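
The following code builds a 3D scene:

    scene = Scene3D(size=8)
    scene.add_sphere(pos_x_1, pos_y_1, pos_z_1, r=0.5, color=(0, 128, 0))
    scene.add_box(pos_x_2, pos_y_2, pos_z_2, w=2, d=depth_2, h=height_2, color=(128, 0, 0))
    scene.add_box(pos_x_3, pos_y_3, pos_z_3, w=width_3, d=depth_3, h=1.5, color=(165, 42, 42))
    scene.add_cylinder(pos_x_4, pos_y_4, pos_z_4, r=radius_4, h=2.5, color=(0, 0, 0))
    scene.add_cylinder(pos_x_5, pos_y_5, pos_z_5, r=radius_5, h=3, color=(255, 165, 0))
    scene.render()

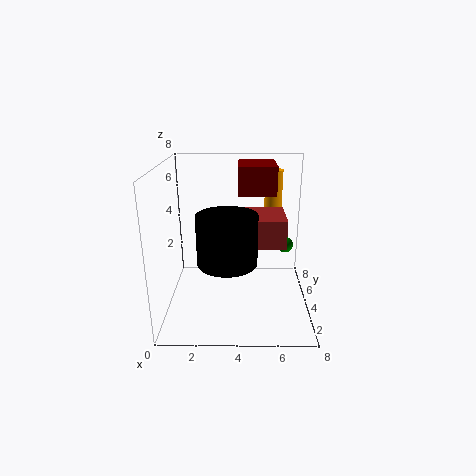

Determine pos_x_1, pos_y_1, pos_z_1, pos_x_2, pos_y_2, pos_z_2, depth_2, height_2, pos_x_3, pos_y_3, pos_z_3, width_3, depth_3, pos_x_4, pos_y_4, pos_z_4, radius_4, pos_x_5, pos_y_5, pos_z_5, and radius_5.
pos_x_1 = 7
pos_y_1 = 6.5
pos_z_1 = 2.5
pos_x_2 = 4
pos_y_2 = 3.5
pos_z_2 = 6.5
depth_2 = 2.5
height_2 = 1.5
pos_x_3 = 4
pos_y_3 = 2.5
pos_z_3 = 4
width_3 = 2.5
depth_3 = 2.5
pos_x_4 = 3.5
pos_y_4 = 2
pos_z_4 = 3.5
radius_4 = 1.5
pos_x_5 = 6
pos_y_5 = 5.5
pos_z_5 = 4.5
radius_5 = 0.5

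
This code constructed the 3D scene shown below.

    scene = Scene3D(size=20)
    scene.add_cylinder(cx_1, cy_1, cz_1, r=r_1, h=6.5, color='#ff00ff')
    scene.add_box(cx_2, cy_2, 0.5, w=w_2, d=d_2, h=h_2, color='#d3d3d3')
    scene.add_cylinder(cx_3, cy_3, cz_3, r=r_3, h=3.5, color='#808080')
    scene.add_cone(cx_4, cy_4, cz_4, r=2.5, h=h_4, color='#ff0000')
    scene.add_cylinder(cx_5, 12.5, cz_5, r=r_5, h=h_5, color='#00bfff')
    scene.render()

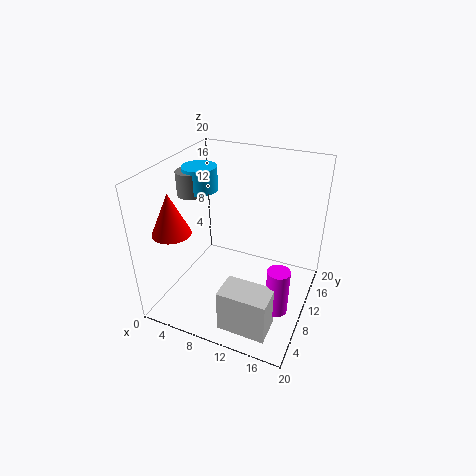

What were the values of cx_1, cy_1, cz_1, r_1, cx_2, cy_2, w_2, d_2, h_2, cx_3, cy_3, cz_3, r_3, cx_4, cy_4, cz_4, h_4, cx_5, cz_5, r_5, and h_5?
cx_1 = 17
cy_1 = 7
cz_1 = 2
r_1 = 1.5
cx_2 = 10.5
cy_2 = 2
w_2 = 6.5
d_2 = 4
h_2 = 6
cx_3 = 2
cy_3 = 11.5
cz_3 = 14.5
r_3 = 2
cx_4 = 3.5
cy_4 = 4
cz_4 = 12.5
h_4 = 5.5
cx_5 = 3
cz_5 = 15
r_5 = 2.5
h_5 = 3.5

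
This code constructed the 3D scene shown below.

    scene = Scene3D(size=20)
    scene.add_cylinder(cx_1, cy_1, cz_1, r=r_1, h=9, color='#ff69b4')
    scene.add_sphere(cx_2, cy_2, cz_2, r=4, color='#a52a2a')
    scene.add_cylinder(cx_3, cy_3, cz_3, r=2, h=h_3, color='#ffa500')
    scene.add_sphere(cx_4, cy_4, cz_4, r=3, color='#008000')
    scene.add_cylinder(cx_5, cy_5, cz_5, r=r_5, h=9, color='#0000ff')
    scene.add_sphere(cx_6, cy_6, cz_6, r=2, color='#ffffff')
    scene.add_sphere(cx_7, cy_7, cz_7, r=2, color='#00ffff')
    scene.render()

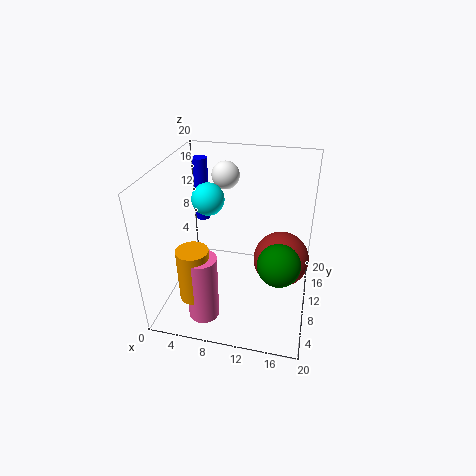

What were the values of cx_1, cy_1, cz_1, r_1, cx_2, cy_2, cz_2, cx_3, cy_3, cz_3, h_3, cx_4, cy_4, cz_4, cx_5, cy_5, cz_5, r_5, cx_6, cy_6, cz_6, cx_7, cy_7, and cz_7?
cx_1 = 7, cy_1 = 3, cz_1 = 2, r_1 = 2, cx_2 = 16, cy_2 = 12, cz_2 = 6, cx_3 = 6, cy_3 = 3, cz_3 = 5, h_3 = 7, cx_4 = 16, cy_4 = 9, cz_4 = 7, cx_5 = 4, cy_5 = 13, cz_5 = 11, r_5 = 1, cx_6 = 7, cy_6 = 15, cz_6 = 17, cx_7 = 7, cy_7 = 7, cz_7 = 17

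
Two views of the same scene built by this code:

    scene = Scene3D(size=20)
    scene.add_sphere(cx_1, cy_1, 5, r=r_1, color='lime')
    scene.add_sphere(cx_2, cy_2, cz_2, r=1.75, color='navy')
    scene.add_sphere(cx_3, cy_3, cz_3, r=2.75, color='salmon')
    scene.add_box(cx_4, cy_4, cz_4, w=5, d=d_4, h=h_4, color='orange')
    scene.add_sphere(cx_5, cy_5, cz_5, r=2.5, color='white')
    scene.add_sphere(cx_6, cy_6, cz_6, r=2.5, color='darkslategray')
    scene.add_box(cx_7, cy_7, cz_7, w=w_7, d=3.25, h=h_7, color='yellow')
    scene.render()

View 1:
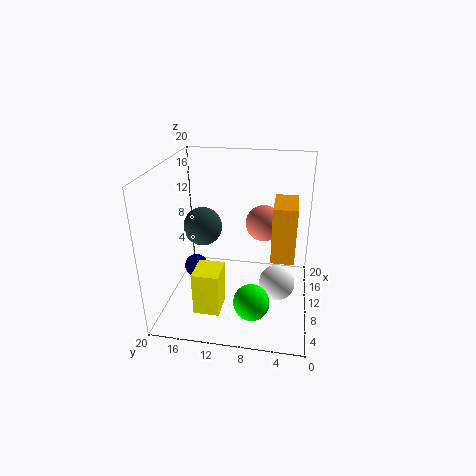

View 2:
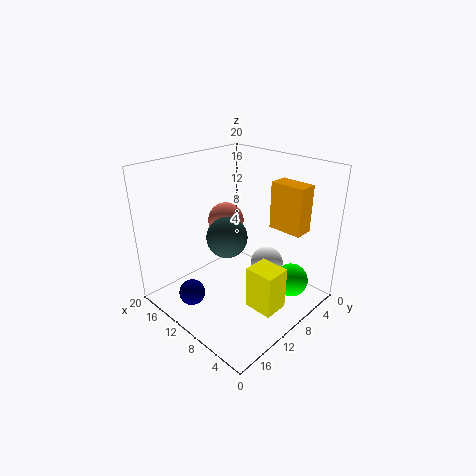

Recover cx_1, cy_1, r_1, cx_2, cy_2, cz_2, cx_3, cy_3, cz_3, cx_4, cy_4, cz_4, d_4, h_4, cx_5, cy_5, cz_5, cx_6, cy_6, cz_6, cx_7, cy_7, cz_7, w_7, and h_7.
cx_1 = 2.75; cy_1 = 7; r_1 = 2.25; cx_2 = 12; cy_2 = 17; cz_2 = 3.5; cx_3 = 15.5; cy_3 = 7; cz_3 = 10; cx_4 = 3.5; cy_4 = 2.25; cz_4 = 10.5; d_4 = 2.75; h_4 = 6.75; cx_5 = 9.25; cy_5 = 4.25; cz_5 = 3.75; cx_6 = 7.75; cy_6 = 14.25; cz_6 = 12.5; cx_7 = 1; cy_7 = 10.75; cz_7 = 3.75; w_7 = 3.75; h_7 = 5.5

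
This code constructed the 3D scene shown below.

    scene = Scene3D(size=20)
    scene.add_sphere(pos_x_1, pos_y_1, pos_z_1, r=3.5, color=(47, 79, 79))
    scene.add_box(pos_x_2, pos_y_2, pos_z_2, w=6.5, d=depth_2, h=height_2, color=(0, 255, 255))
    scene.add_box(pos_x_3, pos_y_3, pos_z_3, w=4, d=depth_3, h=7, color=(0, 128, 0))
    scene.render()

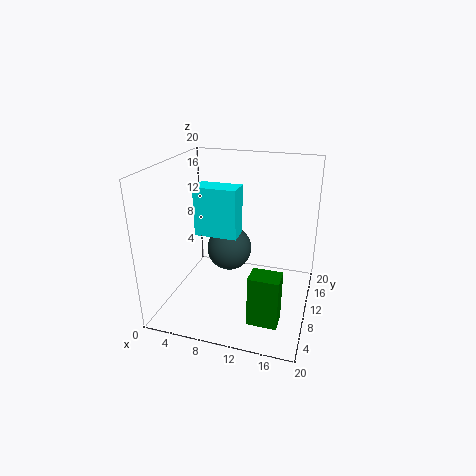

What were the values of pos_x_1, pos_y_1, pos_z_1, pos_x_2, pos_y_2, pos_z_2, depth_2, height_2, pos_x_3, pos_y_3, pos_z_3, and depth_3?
pos_x_1 = 7
pos_y_1 = 15
pos_z_1 = 5.5
pos_x_2 = 2.5
pos_y_2 = 12
pos_z_2 = 8.5
depth_2 = 3.5
height_2 = 7.5
pos_x_3 = 13
pos_y_3 = 4
pos_z_3 = 0.5
depth_3 = 3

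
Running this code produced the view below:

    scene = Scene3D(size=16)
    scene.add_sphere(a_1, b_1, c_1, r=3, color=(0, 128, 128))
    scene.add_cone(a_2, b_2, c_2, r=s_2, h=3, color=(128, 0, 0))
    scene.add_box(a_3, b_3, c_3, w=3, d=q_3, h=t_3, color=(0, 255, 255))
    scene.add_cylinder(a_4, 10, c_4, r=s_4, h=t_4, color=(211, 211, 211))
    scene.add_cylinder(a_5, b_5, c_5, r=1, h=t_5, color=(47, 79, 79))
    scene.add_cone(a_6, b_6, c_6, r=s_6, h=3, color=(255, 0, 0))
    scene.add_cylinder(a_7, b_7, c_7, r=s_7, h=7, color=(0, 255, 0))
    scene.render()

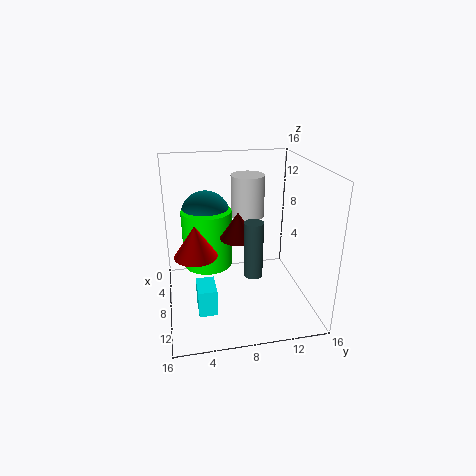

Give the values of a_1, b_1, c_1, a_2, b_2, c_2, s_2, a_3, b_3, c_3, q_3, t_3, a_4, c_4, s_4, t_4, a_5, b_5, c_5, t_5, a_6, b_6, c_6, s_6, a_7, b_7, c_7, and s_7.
a_1 = 3
b_1 = 5
c_1 = 9
a_2 = 8
b_2 = 8
c_2 = 8
s_2 = 2
a_3 = 9
b_3 = 3
c_3 = 1
q_3 = 2
t_3 = 3
a_4 = 4
c_4 = 9
s_4 = 2
t_4 = 5
a_5 = 11
b_5 = 9
c_5 = 5
t_5 = 6
a_6 = 13
b_6 = 3
c_6 = 9
s_6 = 2
a_7 = 4
b_7 = 5
c_7 = 3
s_7 = 3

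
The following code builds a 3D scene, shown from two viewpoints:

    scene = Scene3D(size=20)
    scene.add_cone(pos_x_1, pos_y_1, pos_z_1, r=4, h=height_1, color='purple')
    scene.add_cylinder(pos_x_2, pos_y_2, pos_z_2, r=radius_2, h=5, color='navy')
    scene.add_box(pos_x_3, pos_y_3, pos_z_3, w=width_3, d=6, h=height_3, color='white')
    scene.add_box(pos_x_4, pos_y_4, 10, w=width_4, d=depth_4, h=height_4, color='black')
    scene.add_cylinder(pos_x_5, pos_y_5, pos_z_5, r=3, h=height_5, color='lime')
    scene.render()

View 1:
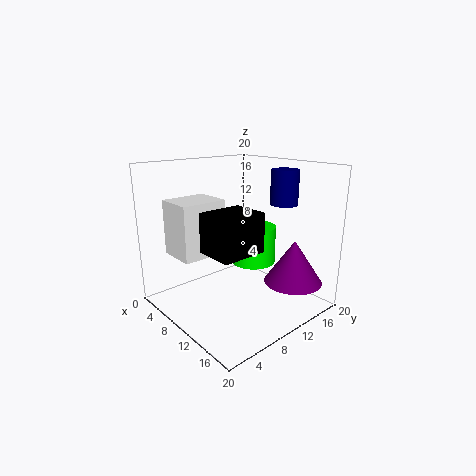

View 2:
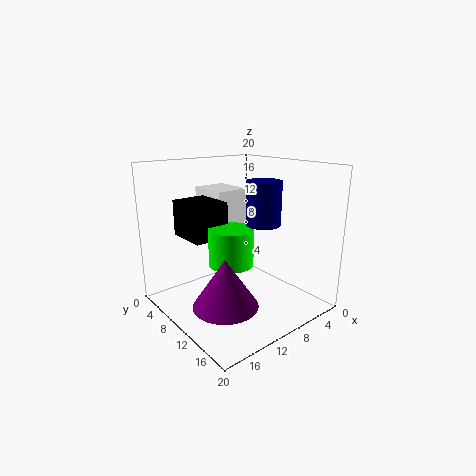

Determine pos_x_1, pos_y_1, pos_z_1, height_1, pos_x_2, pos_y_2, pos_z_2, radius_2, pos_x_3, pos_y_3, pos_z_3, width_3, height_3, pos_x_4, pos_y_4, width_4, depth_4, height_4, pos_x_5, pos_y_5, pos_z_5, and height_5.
pos_x_1 = 16; pos_y_1 = 15; pos_z_1 = 4; height_1 = 6; pos_x_2 = 12; pos_y_2 = 17; pos_z_2 = 14; radius_2 = 2; pos_x_3 = 6; pos_y_3 = 1; pos_z_3 = 9; width_3 = 5; height_3 = 7; pos_x_4 = 11; pos_y_4 = 3; width_4 = 5; depth_4 = 6; height_4 = 5; pos_x_5 = 12; pos_y_5 = 11; pos_z_5 = 7; height_5 = 5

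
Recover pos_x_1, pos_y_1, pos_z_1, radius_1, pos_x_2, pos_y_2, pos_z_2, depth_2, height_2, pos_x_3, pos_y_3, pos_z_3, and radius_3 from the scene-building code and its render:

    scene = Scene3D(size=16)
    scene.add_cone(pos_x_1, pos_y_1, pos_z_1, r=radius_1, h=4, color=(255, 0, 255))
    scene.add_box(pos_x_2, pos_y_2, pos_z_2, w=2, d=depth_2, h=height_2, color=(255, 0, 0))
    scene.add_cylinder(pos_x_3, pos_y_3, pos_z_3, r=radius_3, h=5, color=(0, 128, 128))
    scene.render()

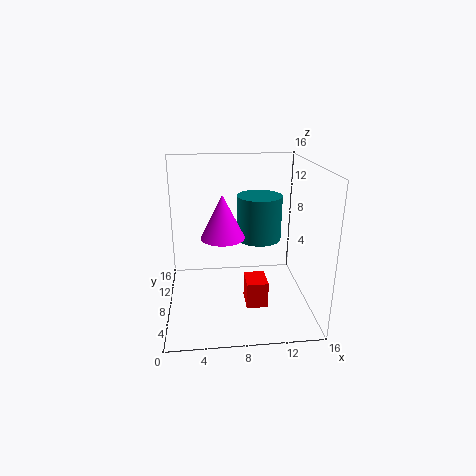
pos_x_1 = 6, pos_y_1 = 2.5, pos_z_1 = 10.5, radius_1 = 2, pos_x_2 = 8, pos_y_2 = 0.5, pos_z_2 = 4, depth_2 = 2.5, height_2 = 2.5, pos_x_3 = 10.5, pos_y_3 = 9, pos_z_3 = 7.5, radius_3 = 2.5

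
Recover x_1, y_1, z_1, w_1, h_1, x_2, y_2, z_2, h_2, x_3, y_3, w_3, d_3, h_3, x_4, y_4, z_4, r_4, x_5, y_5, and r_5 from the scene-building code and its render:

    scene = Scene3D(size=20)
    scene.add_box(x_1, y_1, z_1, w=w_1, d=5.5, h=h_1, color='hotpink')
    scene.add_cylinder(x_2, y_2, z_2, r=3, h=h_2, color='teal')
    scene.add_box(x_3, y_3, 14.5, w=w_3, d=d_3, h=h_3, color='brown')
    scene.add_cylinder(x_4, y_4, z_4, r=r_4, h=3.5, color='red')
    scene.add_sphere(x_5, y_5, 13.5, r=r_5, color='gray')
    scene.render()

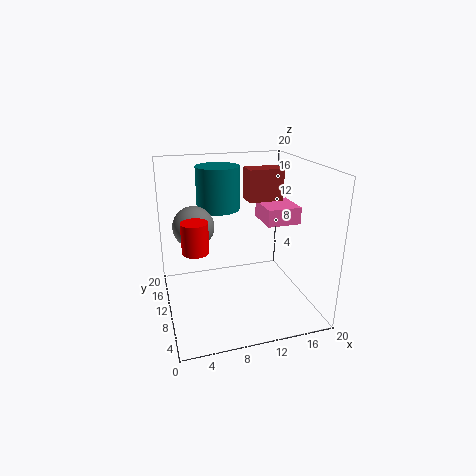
x_1 = 14.5
y_1 = 10
z_1 = 11
w_1 = 5
h_1 = 2.5
x_2 = 8
y_2 = 13
z_2 = 13.5
h_2 = 6
x_3 = 12
y_3 = 11
w_3 = 5
d_3 = 3
h_3 = 4.5
x_4 = 3
y_4 = 3
z_4 = 12
r_4 = 1.5
x_5 = 3.5
y_5 = 7
r_5 = 2.5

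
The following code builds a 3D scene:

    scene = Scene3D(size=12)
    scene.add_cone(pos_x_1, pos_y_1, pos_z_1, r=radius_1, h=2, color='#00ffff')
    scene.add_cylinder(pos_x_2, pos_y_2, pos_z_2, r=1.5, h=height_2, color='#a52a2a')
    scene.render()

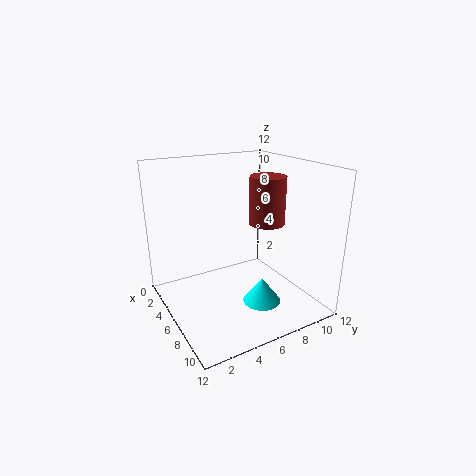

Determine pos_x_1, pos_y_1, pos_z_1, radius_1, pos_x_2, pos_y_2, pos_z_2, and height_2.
pos_x_1 = 9
pos_y_1 = 6.5
pos_z_1 = 1.5
radius_1 = 1.5
pos_x_2 = 6.5
pos_y_2 = 8.5
pos_z_2 = 7
height_2 = 4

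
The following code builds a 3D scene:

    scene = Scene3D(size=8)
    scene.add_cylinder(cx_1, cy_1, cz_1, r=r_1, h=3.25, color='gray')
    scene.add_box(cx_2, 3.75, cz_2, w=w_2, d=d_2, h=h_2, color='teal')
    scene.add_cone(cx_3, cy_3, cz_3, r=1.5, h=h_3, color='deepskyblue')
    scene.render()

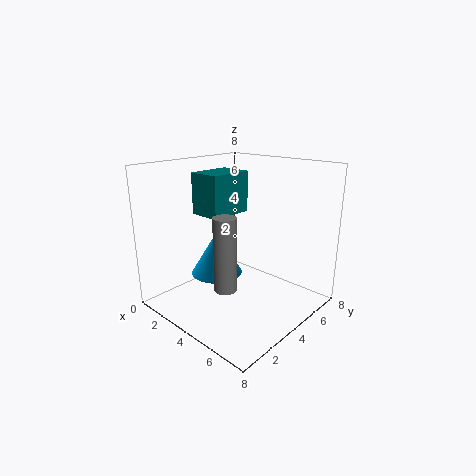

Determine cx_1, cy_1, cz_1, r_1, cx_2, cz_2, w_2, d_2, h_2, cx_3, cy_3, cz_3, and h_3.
cx_1 = 6.5; cy_1 = 0.5; cz_1 = 3.25; r_1 = 0.5; cx_2 = 0.5; cz_2 = 4.75; w_2 = 2; d_2 = 2.75; h_2 = 2.5; cx_3 = 2.5; cy_3 = 3.75; cz_3 = 1.5; h_3 = 2.5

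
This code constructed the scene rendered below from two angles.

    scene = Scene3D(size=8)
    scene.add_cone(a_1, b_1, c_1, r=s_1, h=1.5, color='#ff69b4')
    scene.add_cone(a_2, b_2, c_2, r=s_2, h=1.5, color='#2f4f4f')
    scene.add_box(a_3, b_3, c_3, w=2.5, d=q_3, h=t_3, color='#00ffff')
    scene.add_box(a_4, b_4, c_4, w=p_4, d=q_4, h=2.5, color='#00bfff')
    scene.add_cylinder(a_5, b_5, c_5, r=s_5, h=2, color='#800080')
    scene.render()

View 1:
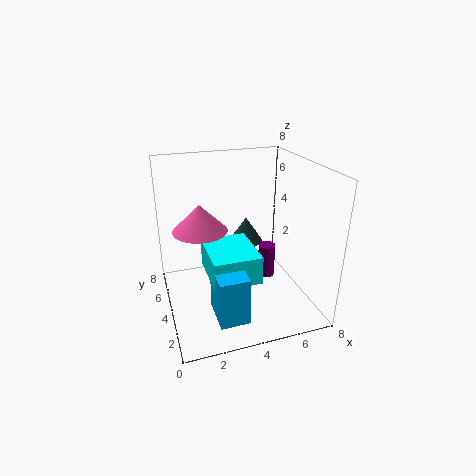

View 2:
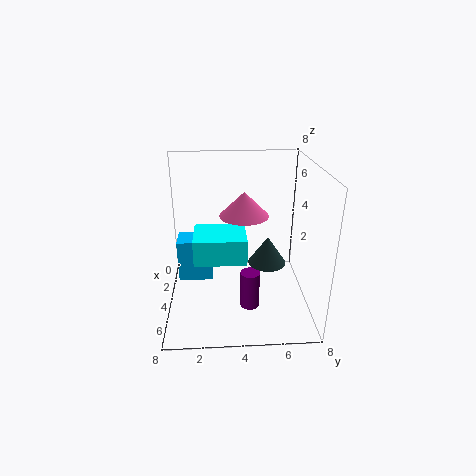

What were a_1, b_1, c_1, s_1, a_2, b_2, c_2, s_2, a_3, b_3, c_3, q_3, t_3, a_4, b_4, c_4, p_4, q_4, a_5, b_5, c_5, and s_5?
a_1 = 2; b_1 = 4.5; c_1 = 4.5; s_1 = 1.5; a_2 = 5; b_2 = 5.5; c_2 = 3; s_2 = 1; a_3 = 2; b_3 = 1.5; c_3 = 2.5; q_3 = 3; t_3 = 1.5; a_4 = 2; b_4 = 0.5; c_4 = 1; p_4 = 1.5; q_4 = 2; a_5 = 6; b_5 = 4.5; c_5 = 1; s_5 = 0.5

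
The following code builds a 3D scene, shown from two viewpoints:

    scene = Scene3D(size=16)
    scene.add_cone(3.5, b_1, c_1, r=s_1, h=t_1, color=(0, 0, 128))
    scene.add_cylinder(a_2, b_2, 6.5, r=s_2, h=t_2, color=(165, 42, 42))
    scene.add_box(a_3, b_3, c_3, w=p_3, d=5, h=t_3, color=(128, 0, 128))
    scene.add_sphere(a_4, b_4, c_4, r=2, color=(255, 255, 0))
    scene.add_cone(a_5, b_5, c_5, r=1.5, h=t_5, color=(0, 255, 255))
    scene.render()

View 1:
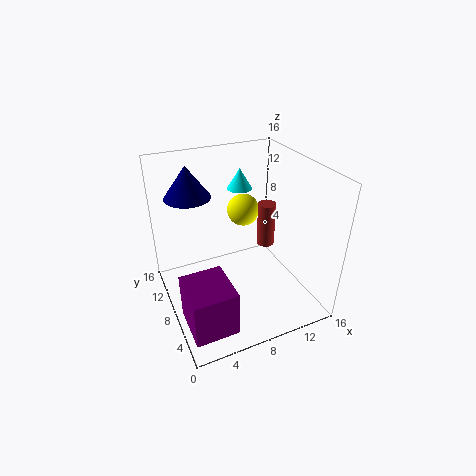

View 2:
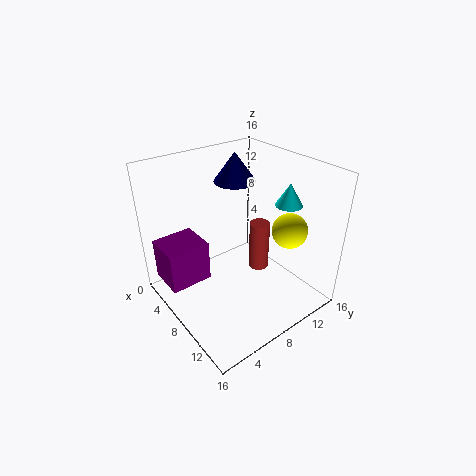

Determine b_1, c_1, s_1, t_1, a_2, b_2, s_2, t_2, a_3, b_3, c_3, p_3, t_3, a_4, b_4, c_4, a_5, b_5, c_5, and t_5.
b_1 = 11; c_1 = 12.5; s_1 = 2.5; t_1 = 3.5; a_2 = 11.5; b_2 = 8; s_2 = 1; t_2 = 5; a_3 = 0.5; b_3 = 1; c_3 = 1.5; p_3 = 4.5; t_3 = 5; a_4 = 11; b_4 = 13; c_4 = 8.5; a_5 = 10.5; b_5 = 13; c_5 = 11.5; t_5 = 2.5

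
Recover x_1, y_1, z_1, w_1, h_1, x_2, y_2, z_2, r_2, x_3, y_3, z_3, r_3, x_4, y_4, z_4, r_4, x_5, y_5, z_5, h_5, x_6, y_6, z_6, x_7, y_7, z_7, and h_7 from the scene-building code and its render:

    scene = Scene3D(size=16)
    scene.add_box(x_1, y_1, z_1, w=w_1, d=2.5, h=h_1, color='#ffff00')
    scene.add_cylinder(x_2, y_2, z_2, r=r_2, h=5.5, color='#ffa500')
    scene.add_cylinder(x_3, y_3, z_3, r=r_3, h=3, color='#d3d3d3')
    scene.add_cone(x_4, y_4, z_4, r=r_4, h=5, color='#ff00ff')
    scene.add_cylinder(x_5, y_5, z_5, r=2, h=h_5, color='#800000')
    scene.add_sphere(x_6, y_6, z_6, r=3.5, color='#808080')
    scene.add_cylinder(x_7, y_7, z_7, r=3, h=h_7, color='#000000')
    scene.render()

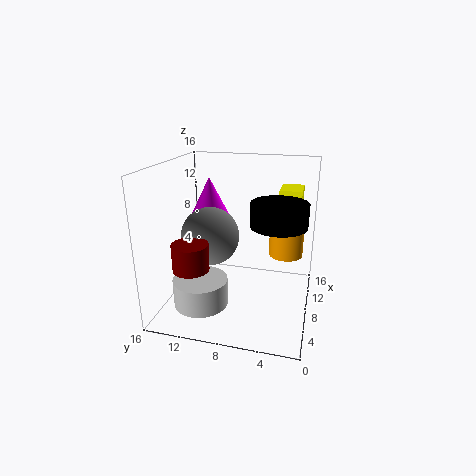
x_1 = 10.5, y_1 = 1.5, z_1 = 10, w_1 = 3.5, h_1 = 3, x_2 = 11.5, y_2 = 3, z_2 = 5, r_2 = 2, x_3 = 5, y_3 = 11.5, z_3 = 1, r_3 = 3, x_4 = 13, y_4 = 13, z_4 = 8.5, r_4 = 2.5, x_5 = 5, y_5 = 12.5, z_5 = 5, h_5 = 3, x_6 = 10, y_6 = 12, z_6 = 7, x_7 = 7.5, y_7 = 3.5, z_7 = 10, h_7 = 2.5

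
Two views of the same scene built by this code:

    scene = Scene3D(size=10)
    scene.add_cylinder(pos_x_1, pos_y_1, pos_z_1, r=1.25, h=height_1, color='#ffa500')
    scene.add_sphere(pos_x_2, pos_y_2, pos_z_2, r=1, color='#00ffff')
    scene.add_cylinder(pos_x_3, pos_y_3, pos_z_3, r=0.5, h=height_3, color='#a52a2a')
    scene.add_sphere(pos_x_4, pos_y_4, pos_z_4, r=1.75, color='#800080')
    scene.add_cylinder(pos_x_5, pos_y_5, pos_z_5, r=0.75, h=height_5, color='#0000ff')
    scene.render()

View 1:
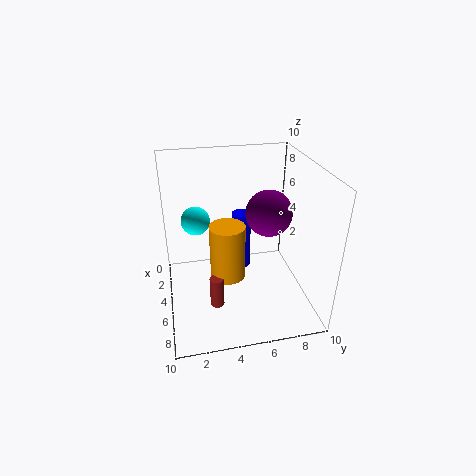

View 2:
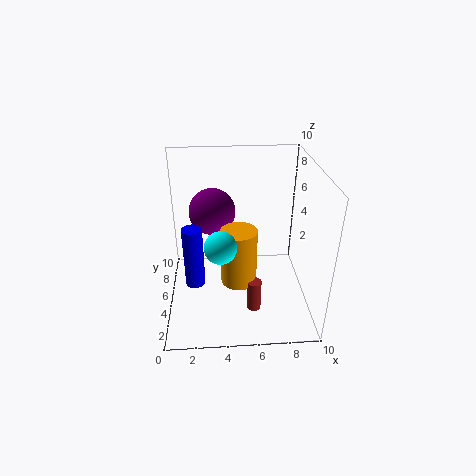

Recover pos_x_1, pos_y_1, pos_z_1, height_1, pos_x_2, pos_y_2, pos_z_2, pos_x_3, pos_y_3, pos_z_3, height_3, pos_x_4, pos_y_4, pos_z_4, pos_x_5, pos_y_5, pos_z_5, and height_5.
pos_x_1 = 5; pos_y_1 = 4.25; pos_z_1 = 2; height_1 = 4; pos_x_2 = 3.75; pos_y_2 = 2.25; pos_z_2 = 6; pos_x_3 = 6; pos_y_3 = 3.25; pos_z_3 = 0.25; height_3 = 2.25; pos_x_4 = 3.25; pos_y_4 = 7.75; pos_z_4 = 5.75; pos_x_5 = 1.75; pos_y_5 = 6; pos_z_5 = 0.5; height_5 = 4.75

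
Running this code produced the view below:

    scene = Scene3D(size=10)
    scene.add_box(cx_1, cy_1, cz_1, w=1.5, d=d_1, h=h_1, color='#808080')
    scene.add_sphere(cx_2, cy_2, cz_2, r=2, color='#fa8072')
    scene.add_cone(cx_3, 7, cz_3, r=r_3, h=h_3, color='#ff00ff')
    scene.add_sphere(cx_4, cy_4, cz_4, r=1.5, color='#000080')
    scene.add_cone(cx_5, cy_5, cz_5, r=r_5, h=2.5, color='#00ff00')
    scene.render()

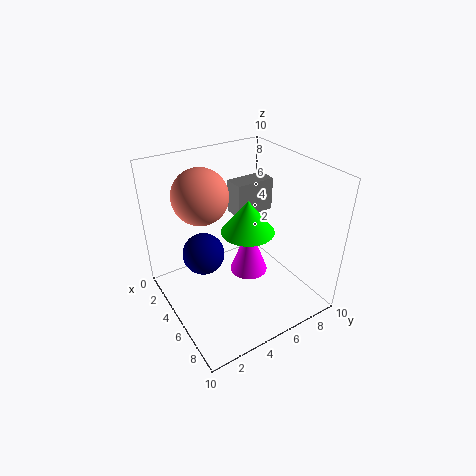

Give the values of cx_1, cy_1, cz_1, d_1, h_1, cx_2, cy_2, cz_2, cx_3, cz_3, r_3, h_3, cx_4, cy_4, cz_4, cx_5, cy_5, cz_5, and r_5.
cx_1 = 2, cy_1 = 6, cz_1 = 5.5, d_1 = 3, h_1 = 2.5, cx_2 = 2.5, cy_2 = 3.5, cz_2 = 7.5, cx_3 = 3.5, cz_3 = 0.5, r_3 = 1.5, h_3 = 4, cx_4 = 3.5, cy_4 = 3, cz_4 = 3.5, cx_5 = 4, cy_5 = 6.5, cz_5 = 4.5, r_5 = 2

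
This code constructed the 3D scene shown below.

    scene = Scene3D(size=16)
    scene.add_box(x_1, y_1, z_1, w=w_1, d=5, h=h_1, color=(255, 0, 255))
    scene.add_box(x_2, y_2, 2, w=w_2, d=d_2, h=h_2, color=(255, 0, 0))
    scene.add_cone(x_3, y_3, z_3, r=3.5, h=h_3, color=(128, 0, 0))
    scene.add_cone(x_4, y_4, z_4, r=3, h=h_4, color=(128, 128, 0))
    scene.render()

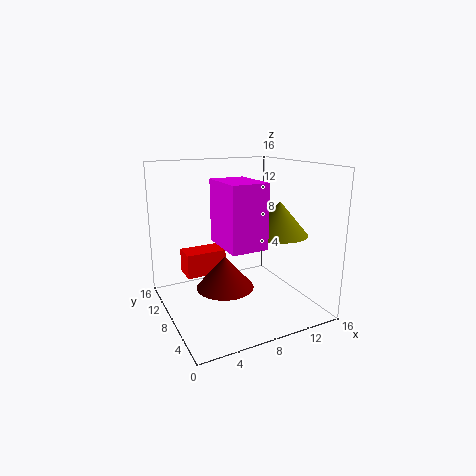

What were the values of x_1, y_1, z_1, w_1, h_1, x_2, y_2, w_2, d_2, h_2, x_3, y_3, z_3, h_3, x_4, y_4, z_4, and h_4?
x_1 = 4
y_1 = 1
z_1 = 9
w_1 = 3.5
h_1 = 6
x_2 = 3.5
y_2 = 12.5
w_2 = 5
d_2 = 3
h_2 = 3
x_3 = 7.5
y_3 = 10.5
z_3 = 1
h_3 = 4
x_4 = 11
y_4 = 4.5
z_4 = 9
h_4 = 3.5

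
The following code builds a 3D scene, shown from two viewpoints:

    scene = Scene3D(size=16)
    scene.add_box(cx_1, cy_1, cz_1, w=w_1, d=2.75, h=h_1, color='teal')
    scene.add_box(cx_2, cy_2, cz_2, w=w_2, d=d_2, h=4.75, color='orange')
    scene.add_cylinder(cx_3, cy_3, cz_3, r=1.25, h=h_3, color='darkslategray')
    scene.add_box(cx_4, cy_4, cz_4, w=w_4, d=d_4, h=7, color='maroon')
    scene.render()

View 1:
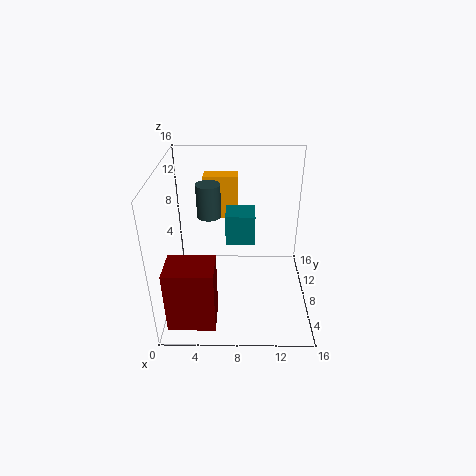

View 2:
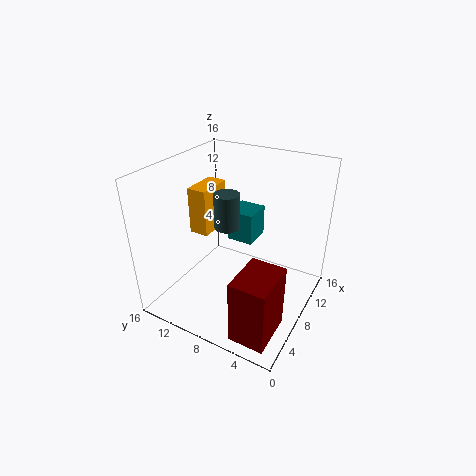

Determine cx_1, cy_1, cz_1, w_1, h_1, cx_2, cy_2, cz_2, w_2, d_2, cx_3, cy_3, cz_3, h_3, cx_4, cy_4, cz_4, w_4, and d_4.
cx_1 = 6.75; cy_1 = 5.75; cz_1 = 8.5; w_1 = 3; h_1 = 3.25; cx_2 = 4.25; cy_2 = 9.5; cz_2 = 9.75; w_2 = 3.75; d_2 = 2; cx_3 = 5; cy_3 = 7.5; cz_3 = 11; h_3 = 3.5; cx_4 = 0.75; cy_4 = 1.25; cz_4 = 0.75; w_4 = 5; d_4 = 3.75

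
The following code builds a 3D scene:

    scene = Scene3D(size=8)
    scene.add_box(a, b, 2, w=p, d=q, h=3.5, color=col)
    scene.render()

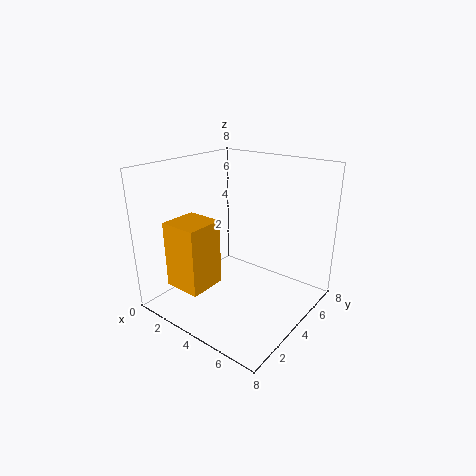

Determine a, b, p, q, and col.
a = 2, b = 0.5, p = 2, q = 2, col = 'orange'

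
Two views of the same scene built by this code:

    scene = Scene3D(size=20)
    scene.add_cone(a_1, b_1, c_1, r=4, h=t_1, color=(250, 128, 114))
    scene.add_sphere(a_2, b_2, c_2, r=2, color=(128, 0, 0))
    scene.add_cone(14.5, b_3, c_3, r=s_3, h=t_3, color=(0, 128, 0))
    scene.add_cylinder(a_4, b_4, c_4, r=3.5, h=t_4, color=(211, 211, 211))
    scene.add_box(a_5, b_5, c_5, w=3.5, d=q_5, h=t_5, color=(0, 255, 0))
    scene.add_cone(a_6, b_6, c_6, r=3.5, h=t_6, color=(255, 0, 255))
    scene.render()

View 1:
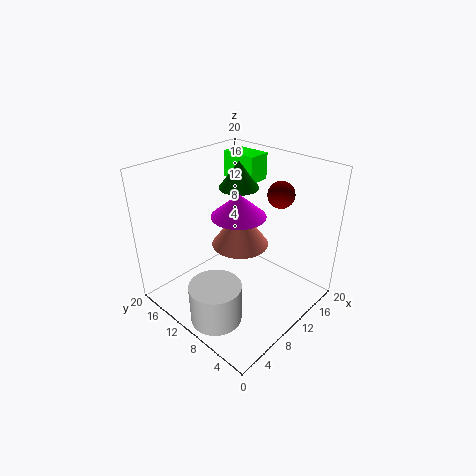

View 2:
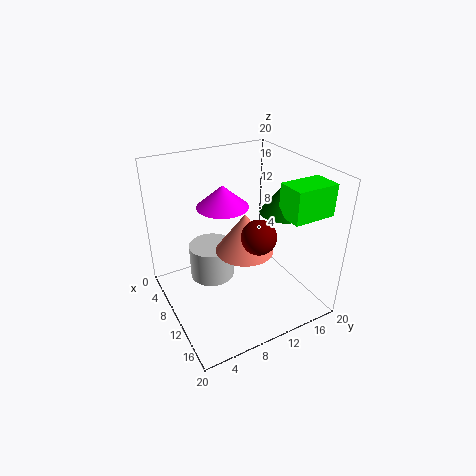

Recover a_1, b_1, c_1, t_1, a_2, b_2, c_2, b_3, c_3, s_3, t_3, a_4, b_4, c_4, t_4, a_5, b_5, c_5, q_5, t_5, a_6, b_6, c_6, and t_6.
a_1 = 11; b_1 = 10.5; c_1 = 8.5; t_1 = 5.5; a_2 = 17.5; b_2 = 8.5; c_2 = 14.5; b_3 = 14; c_3 = 15; s_3 = 3; t_3 = 4; a_4 = 4; b_4 = 8.5; c_4 = 0.5; t_4 = 5.5; a_5 = 15.5; b_5 = 12.5; c_5 = 15.5; q_5 = 5.5; t_5 = 4; a_6 = 8.5; b_6 = 8.5; c_6 = 14.5; t_6 = 3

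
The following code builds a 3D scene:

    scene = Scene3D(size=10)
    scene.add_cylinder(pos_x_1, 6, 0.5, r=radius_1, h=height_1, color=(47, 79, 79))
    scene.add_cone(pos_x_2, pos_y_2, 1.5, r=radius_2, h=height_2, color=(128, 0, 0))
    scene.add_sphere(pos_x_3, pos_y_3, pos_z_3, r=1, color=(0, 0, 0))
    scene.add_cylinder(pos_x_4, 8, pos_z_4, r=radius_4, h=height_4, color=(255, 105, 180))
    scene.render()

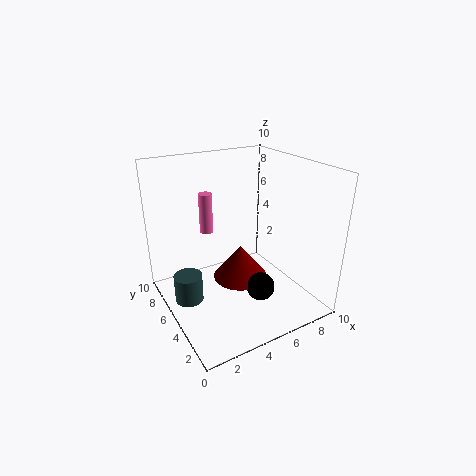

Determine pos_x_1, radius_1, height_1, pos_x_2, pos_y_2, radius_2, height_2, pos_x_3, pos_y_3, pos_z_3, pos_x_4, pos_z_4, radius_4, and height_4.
pos_x_1 = 1.5; radius_1 = 1; height_1 = 2; pos_x_2 = 5.5; pos_y_2 = 5.5; radius_2 = 2; height_2 = 2.5; pos_x_3 = 6; pos_y_3 = 3.5; pos_z_3 = 1.5; pos_x_4 = 4; pos_z_4 = 4.5; radius_4 = 0.5; height_4 = 3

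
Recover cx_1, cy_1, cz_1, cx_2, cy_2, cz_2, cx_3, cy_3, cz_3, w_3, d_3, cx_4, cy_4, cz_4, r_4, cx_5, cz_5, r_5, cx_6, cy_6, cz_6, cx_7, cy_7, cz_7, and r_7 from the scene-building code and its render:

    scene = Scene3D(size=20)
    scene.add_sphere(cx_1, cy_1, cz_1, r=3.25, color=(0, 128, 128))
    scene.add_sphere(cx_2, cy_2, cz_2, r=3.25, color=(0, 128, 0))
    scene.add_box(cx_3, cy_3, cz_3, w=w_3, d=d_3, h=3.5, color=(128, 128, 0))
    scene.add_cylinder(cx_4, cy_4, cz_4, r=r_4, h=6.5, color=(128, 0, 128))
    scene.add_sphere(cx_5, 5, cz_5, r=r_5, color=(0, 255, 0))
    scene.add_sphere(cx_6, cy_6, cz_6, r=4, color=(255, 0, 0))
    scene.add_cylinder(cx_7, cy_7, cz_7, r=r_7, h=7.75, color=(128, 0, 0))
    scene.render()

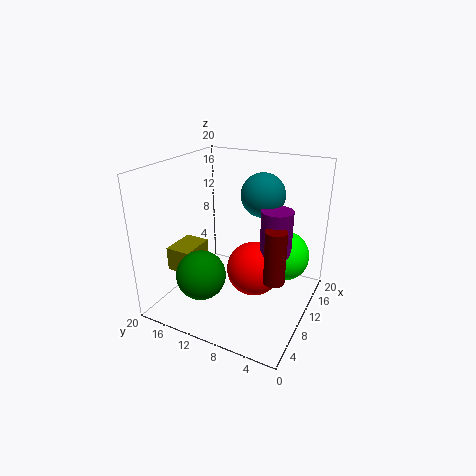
cx_1 = 15.5; cy_1 = 8.75; cz_1 = 14.75; cx_2 = 4.25; cy_2 = 12.5; cz_2 = 6.5; cx_3 = 6.25; cy_3 = 16; cz_3 = 4.25; w_3 = 5.25; d_3 = 3.75; cx_4 = 13; cy_4 = 5.5; cz_4 = 7.25; r_4 = 2.25; cx_5 = 15.5; cz_5 = 5.75; r_5 = 3.75; cx_6 = 12.25; cy_6 = 8.5; cz_6 = 4.25; cx_7 = 10.25; cy_7 = 4.5; cz_7 = 4.25; r_7 = 1.5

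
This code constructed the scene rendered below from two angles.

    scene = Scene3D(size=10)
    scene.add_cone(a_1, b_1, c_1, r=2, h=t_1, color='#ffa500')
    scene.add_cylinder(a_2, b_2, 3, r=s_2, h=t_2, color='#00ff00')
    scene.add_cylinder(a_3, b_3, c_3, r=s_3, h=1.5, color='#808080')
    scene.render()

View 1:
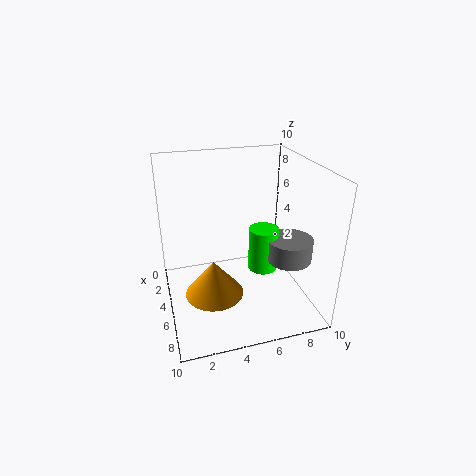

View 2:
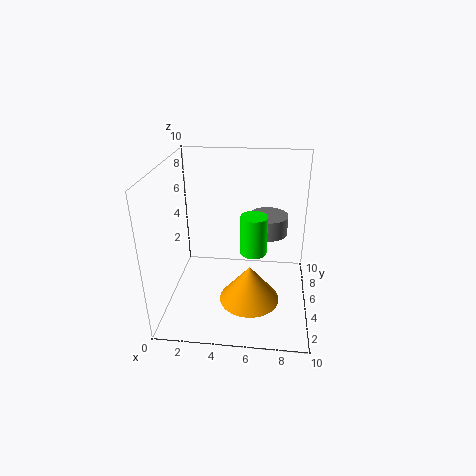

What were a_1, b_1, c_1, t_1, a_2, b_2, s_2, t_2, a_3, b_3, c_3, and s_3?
a_1 = 6, b_1 = 3, c_1 = 1.5, t_1 = 2.5, a_2 = 6, b_2 = 6.5, s_2 = 1, t_2 = 3, a_3 = 7, b_3 = 8, c_3 = 4, s_3 = 1.5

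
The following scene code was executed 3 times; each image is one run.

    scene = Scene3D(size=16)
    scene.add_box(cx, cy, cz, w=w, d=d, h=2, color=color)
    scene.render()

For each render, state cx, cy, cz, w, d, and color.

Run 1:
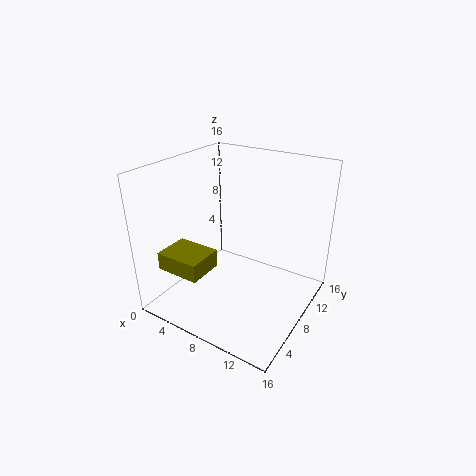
cx = 1.5, cy = 2, cz = 5, w = 5, d = 4, color = 'olive'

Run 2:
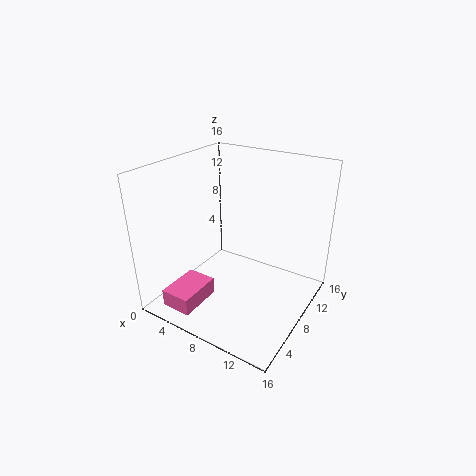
cx = 2, cy = 1.5, cz = 0.5, w = 3.5, d = 5, color = 'hotpink'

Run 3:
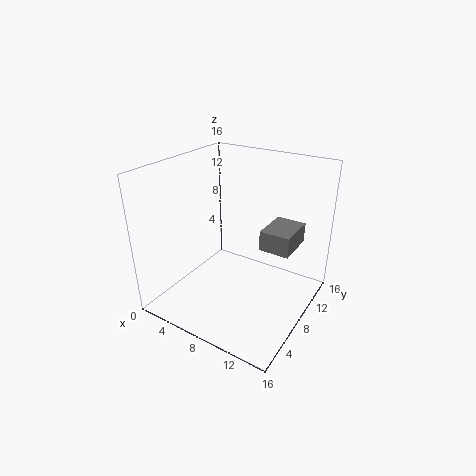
cx = 12, cy = 5.5, cz = 9, w = 3, d = 4, color = 'gray'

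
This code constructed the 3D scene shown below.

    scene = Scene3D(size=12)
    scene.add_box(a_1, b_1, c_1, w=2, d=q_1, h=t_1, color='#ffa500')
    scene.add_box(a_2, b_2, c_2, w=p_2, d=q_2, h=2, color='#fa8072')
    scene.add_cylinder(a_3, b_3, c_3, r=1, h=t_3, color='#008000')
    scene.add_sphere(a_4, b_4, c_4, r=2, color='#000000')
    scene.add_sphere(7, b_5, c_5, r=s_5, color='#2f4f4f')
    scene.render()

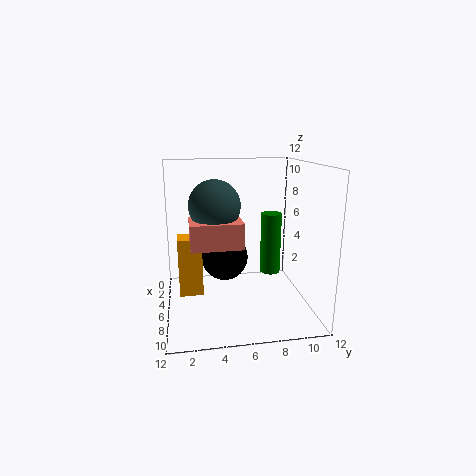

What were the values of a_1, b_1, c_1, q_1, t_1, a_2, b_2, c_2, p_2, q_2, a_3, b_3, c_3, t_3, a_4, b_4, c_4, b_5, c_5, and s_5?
a_1 = 4; b_1 = 1; c_1 = 1; q_1 = 2; t_1 = 5; a_2 = 6; b_2 = 2; c_2 = 6; p_2 = 3; q_2 = 4; a_3 = 2; b_3 = 10; c_3 = 1; t_3 = 6; a_4 = 5; b_4 = 5; c_4 = 4; b_5 = 4; c_5 = 9; s_5 = 2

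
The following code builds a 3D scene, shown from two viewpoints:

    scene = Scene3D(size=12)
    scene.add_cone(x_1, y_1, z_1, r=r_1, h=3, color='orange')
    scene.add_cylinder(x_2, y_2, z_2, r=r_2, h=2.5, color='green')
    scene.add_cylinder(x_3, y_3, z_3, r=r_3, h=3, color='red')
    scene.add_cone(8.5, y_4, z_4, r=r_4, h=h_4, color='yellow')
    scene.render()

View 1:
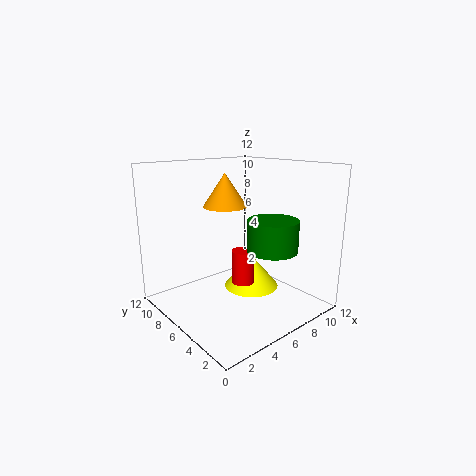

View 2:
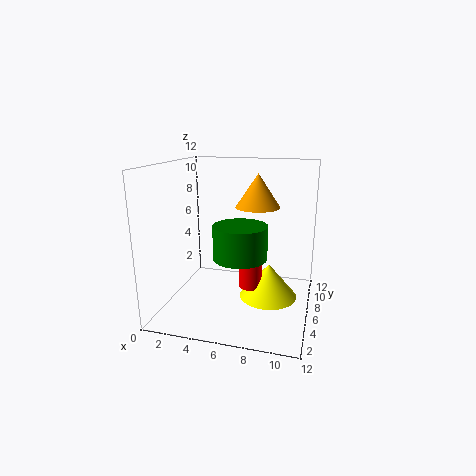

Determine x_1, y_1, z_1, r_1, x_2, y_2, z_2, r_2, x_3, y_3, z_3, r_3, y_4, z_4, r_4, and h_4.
x_1 = 7; y_1 = 9; z_1 = 8; r_1 = 2; x_2 = 7; y_2 = 3; z_2 = 5.5; r_2 = 2; x_3 = 7; y_3 = 6.5; z_3 = 1.5; r_3 = 1; y_4 = 7; z_4 = 0.5; r_4 = 2.5; h_4 = 3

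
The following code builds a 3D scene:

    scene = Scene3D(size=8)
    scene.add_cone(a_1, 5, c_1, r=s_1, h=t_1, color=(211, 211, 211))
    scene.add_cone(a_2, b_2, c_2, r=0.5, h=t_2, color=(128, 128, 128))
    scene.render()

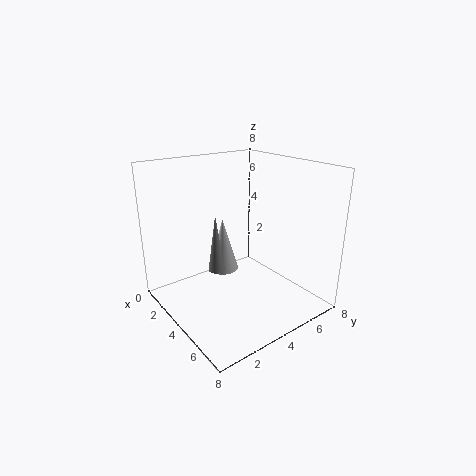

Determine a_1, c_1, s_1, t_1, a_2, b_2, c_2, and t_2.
a_1 = 1; c_1 = 0.5; s_1 = 1; t_1 = 3.5; a_2 = 2.5; b_2 = 3.5; c_2 = 1.5; t_2 = 3.5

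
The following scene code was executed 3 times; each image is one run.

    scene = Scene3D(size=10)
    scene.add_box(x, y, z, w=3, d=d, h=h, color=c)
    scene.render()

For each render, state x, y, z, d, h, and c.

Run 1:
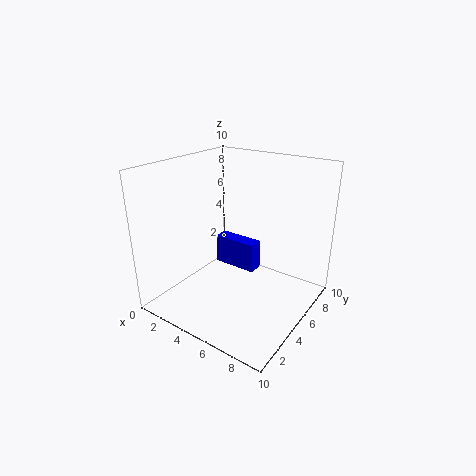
x = 3.5; y = 4.5; z = 3; d = 1; h = 2; c = 'blue'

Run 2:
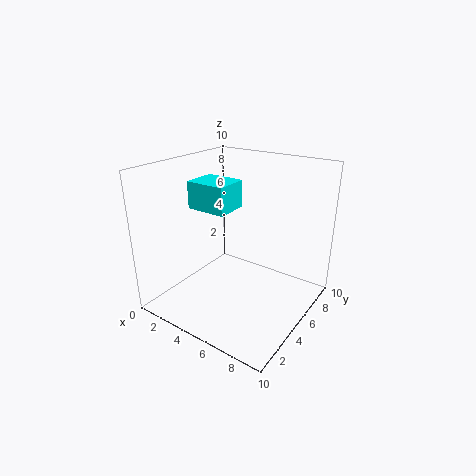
x = 1; y = 4.5; z = 6.5; d = 2.5; h = 2; c = 'cyan'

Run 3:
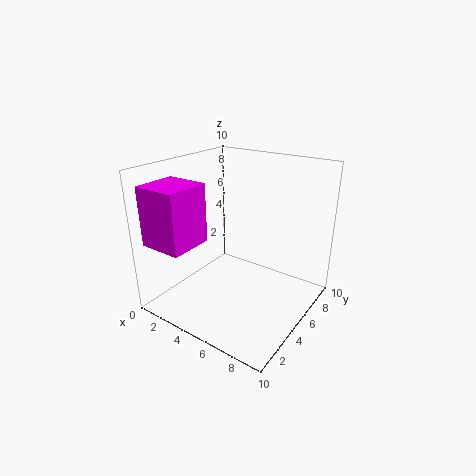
x = 0.5; y = 0.5; z = 5; d = 3; h = 4; c = 'magenta'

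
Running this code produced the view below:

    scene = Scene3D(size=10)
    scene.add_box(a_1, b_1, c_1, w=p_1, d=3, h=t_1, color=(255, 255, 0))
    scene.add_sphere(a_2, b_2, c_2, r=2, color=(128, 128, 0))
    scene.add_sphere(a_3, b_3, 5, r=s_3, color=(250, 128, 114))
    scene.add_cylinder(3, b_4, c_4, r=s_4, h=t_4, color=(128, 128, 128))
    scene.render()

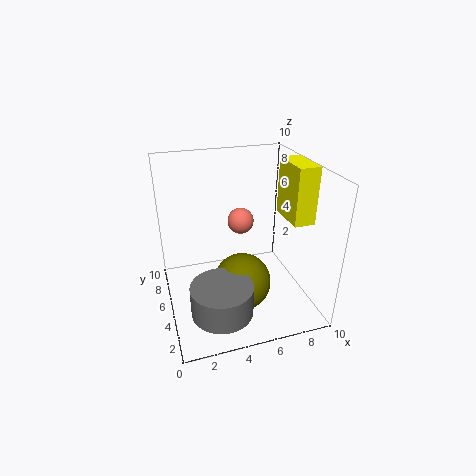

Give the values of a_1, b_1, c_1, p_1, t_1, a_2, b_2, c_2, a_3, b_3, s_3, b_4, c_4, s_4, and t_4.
a_1 = 8.5; b_1 = 3.5; c_1 = 6; p_1 = 1.5; t_1 = 4; a_2 = 5; b_2 = 4; c_2 = 2; a_3 = 6; b_3 = 7.5; s_3 = 1; b_4 = 2; c_4 = 1.5; s_4 = 2; t_4 = 2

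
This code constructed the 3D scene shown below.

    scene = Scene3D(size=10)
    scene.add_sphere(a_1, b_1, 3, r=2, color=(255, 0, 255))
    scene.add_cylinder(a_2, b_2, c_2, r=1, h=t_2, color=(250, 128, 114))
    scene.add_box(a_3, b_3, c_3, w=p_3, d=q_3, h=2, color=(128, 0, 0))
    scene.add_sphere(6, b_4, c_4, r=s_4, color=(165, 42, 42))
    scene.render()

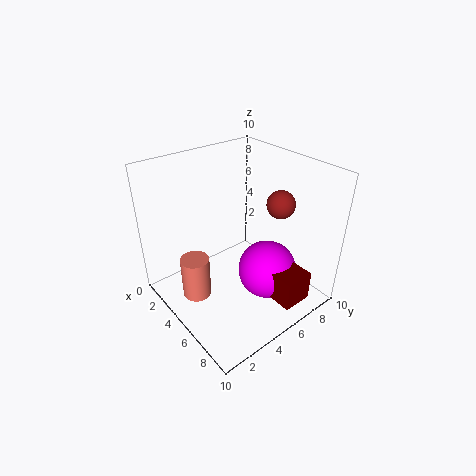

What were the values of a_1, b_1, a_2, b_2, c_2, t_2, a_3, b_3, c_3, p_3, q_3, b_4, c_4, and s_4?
a_1 = 7, b_1 = 6, a_2 = 4, b_2 = 2, c_2 = 1, t_2 = 3, a_3 = 8, b_3 = 5, c_3 = 2, p_3 = 2, q_3 = 2, b_4 = 8, c_4 = 7, s_4 = 1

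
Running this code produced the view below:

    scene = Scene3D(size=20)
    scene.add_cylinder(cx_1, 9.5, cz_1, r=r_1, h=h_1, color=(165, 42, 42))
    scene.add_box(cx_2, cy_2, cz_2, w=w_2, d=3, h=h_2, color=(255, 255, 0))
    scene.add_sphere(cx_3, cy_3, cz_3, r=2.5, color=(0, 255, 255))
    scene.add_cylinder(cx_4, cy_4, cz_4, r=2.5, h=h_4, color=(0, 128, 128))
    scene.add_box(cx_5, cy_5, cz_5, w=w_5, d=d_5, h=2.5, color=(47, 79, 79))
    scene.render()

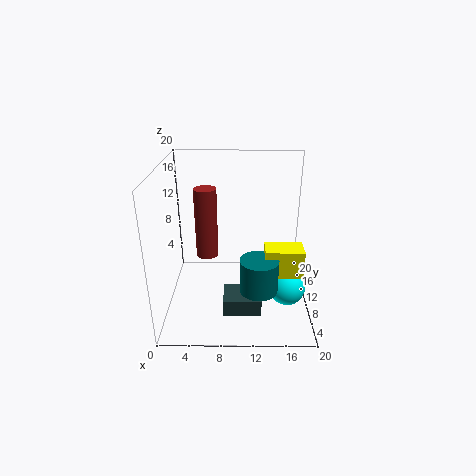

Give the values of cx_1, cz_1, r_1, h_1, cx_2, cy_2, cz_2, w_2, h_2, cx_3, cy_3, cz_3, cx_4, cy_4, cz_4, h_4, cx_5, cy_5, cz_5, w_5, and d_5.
cx_1 = 5.75
cz_1 = 7.75
r_1 = 1.5
h_1 = 9.5
cx_2 = 13.5
cy_2 = 5.25
cz_2 = 6.5
w_2 = 5
h_2 = 3.75
cx_3 = 16.75
cy_3 = 7
cz_3 = 4
cx_4 = 12.75
cy_4 = 5.25
cz_4 = 4.75
h_4 = 4.5
cx_5 = 8
cy_5 = 5.25
cz_5 = 0.25
w_5 = 5.25
d_5 = 4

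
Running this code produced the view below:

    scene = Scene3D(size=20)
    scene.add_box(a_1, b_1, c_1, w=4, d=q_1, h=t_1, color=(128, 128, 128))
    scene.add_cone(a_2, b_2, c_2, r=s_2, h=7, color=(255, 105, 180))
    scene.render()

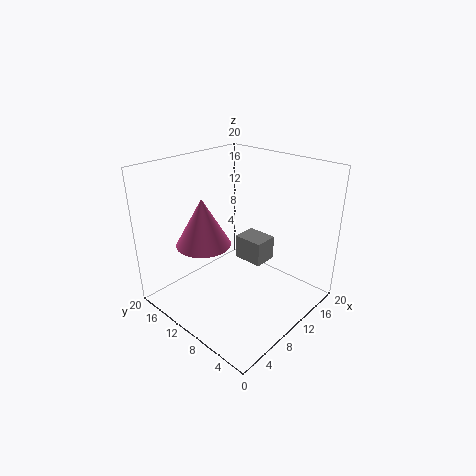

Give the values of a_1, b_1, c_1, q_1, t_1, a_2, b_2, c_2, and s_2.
a_1 = 16; b_1 = 11; c_1 = 2; q_1 = 5; t_1 = 4; a_2 = 8; b_2 = 15; c_2 = 8; s_2 = 4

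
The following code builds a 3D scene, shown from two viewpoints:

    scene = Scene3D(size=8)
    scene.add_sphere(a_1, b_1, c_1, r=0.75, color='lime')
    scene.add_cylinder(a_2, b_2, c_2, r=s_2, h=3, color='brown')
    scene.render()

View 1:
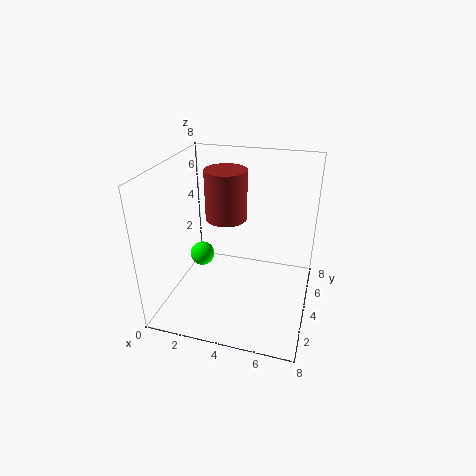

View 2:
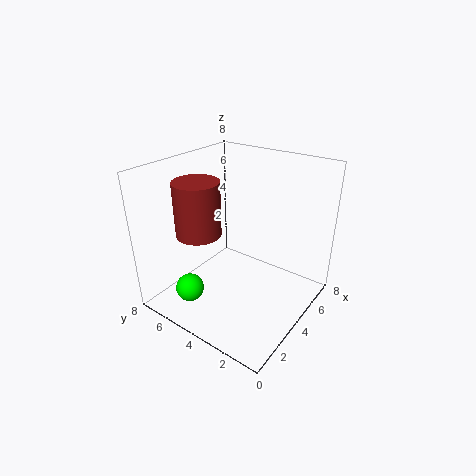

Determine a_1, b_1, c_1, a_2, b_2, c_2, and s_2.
a_1 = 1.25; b_1 = 5.25; c_1 = 1.75; a_2 = 2.75; b_2 = 5.75; c_2 = 4.25; s_2 = 1.25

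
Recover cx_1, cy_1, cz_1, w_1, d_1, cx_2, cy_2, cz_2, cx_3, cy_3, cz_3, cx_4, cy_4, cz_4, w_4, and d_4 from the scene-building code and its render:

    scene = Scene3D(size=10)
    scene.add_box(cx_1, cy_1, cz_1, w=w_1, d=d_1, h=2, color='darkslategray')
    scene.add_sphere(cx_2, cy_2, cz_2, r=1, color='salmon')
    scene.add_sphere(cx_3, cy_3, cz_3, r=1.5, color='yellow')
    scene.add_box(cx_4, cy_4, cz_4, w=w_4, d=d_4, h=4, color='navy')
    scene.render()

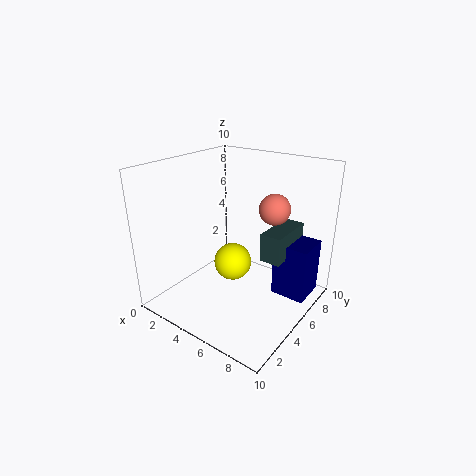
cx_1 = 6.5
cy_1 = 5.5
cz_1 = 3.5
w_1 = 1.5
d_1 = 3.5
cx_2 = 7.5
cy_2 = 5.5
cz_2 = 7.5
cx_3 = 3
cy_3 = 7
cz_3 = 1.5
cx_4 = 7
cy_4 = 6.5
cz_4 = 0.5
w_4 = 2.5
d_4 = 2.5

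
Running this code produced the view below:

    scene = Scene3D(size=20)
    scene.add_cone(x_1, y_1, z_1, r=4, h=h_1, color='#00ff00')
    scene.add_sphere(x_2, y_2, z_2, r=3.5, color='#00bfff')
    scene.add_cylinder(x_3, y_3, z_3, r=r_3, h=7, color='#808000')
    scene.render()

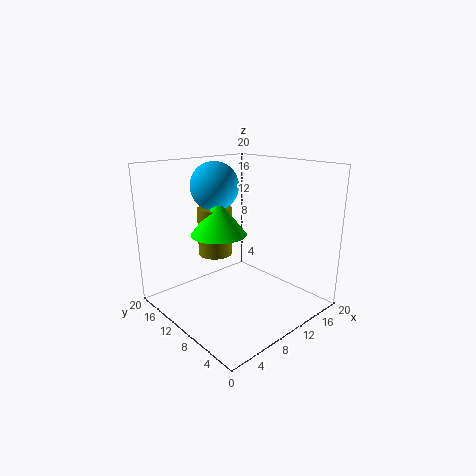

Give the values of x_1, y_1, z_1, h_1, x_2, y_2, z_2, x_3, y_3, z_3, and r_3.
x_1 = 9, y_1 = 13, z_1 = 10, h_1 = 5, x_2 = 10, y_2 = 15, z_2 = 16.5, x_3 = 9.5, y_3 = 14.5, z_3 = 6.5, r_3 = 2.5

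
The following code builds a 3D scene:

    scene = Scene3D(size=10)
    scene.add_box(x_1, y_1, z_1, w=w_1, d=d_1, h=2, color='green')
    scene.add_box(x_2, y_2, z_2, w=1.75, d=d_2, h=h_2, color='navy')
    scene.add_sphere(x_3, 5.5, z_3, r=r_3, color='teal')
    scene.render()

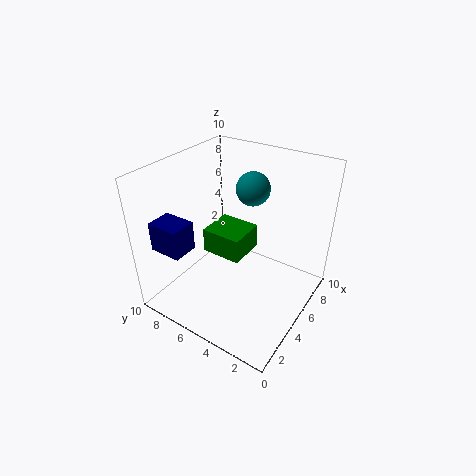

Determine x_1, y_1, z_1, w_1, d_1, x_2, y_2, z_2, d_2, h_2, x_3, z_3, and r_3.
x_1 = 6
y_1 = 5.75
z_1 = 1.75
w_1 = 3
d_1 = 3.25
x_2 = 1
y_2 = 7
z_2 = 4.75
d_2 = 2.25
h_2 = 2
x_3 = 7.75
z_3 = 7.5
r_3 = 1.25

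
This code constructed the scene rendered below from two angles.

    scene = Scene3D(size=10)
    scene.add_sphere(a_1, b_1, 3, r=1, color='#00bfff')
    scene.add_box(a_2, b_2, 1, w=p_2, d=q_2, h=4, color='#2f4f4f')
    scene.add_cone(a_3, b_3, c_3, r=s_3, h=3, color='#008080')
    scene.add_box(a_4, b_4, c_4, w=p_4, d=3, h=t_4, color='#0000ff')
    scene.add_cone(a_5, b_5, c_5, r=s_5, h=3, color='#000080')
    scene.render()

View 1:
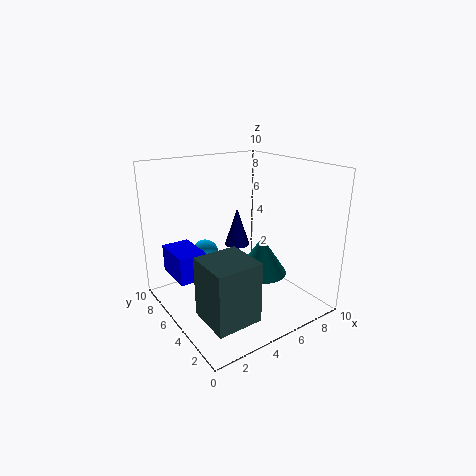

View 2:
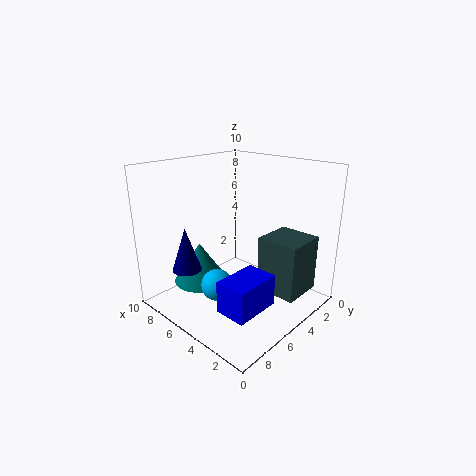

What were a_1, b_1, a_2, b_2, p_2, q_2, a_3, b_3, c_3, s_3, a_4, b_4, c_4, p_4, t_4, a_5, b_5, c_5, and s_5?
a_1 = 4, b_1 = 8, a_2 = 1, b_2 = 1, p_2 = 3, q_2 = 3, a_3 = 8, b_3 = 6, c_3 = 1, s_3 = 2, a_4 = 1, b_4 = 6, c_4 = 2, p_4 = 2, t_4 = 2, a_5 = 7, b_5 = 8, c_5 = 3, s_5 = 1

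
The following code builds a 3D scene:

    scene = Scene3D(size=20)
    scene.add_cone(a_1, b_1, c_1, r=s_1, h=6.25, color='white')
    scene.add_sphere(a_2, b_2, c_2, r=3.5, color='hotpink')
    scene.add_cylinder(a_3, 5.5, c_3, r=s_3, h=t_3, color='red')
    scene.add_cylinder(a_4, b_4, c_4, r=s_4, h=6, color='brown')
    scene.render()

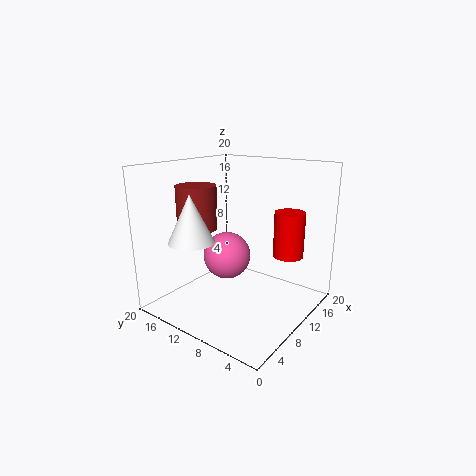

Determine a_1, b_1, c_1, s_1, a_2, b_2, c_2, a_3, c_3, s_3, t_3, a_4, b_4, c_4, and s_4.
a_1 = 4; b_1 = 13; c_1 = 10.5; s_1 = 3; a_2 = 11.25; b_2 = 13; c_2 = 6.25; a_3 = 16.5; c_3 = 6.25; s_3 = 2.25; t_3 = 6.75; a_4 = 7; b_4 = 14.75; c_4 = 11.25; s_4 = 2.75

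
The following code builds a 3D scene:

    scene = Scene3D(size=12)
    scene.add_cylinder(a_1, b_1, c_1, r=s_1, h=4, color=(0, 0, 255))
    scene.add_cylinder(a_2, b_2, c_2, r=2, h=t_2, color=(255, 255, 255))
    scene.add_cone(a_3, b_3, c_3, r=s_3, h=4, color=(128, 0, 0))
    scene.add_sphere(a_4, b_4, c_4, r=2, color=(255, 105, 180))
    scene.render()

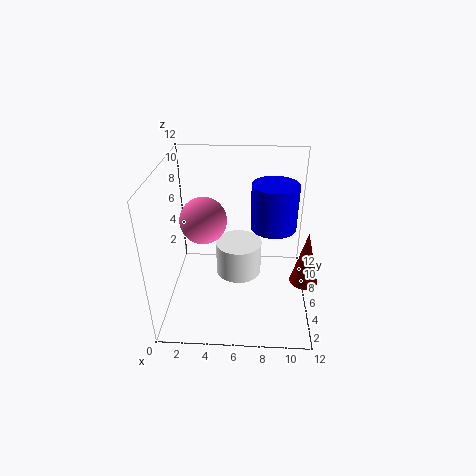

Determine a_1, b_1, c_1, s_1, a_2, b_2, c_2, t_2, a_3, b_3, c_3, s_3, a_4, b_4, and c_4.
a_1 = 9, b_1 = 8, c_1 = 6, s_1 = 2, a_2 = 6, b_2 = 7, c_2 = 2, t_2 = 3, a_3 = 11, b_3 = 2, c_3 = 5, s_3 = 1, a_4 = 3, b_4 = 7, c_4 = 7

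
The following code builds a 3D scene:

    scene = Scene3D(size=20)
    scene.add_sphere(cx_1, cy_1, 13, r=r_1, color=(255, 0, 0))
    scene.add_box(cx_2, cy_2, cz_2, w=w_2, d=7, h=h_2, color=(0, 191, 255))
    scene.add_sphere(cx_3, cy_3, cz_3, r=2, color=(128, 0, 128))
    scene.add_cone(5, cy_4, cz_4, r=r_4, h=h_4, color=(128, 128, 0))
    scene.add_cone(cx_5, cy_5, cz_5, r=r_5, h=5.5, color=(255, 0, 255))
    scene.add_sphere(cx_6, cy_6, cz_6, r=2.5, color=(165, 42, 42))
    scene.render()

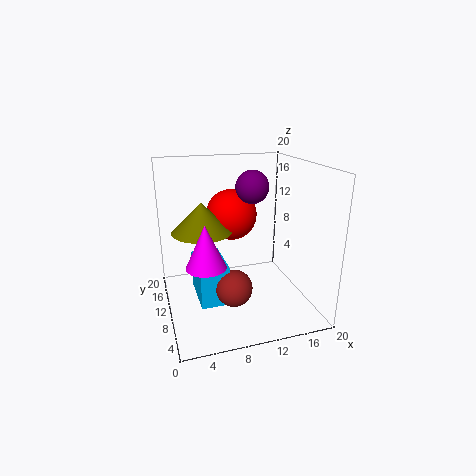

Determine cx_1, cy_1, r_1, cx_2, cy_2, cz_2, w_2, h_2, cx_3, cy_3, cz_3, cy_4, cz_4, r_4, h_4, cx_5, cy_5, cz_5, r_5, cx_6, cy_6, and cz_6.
cx_1 = 9.5, cy_1 = 11.5, r_1 = 3.5, cx_2 = 4, cy_2 = 7, cz_2 = 1.5, w_2 = 4, h_2 = 5.5, cx_3 = 10.5, cy_3 = 6, cz_3 = 18, cy_4 = 10, cz_4 = 11.5, r_4 = 4, h_4 = 4, cx_5 = 4.5, cy_5 = 5.5, cz_5 = 8.5, r_5 = 2.5, cx_6 = 8.5, cy_6 = 7, cz_6 = 4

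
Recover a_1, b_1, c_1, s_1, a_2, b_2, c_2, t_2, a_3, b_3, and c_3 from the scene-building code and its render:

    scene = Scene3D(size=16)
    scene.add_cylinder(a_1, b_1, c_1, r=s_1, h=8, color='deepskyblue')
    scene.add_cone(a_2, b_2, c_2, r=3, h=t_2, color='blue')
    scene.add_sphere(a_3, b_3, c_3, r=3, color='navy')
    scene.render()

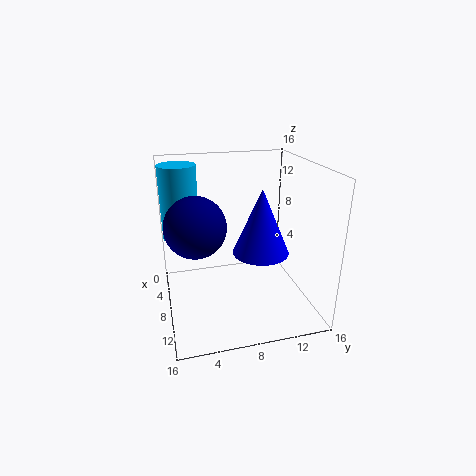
a_1 = 6
b_1 = 2
c_1 = 8
s_1 = 2
a_2 = 10
b_2 = 10
c_2 = 7
t_2 = 7
a_3 = 11
b_3 = 3
c_3 = 11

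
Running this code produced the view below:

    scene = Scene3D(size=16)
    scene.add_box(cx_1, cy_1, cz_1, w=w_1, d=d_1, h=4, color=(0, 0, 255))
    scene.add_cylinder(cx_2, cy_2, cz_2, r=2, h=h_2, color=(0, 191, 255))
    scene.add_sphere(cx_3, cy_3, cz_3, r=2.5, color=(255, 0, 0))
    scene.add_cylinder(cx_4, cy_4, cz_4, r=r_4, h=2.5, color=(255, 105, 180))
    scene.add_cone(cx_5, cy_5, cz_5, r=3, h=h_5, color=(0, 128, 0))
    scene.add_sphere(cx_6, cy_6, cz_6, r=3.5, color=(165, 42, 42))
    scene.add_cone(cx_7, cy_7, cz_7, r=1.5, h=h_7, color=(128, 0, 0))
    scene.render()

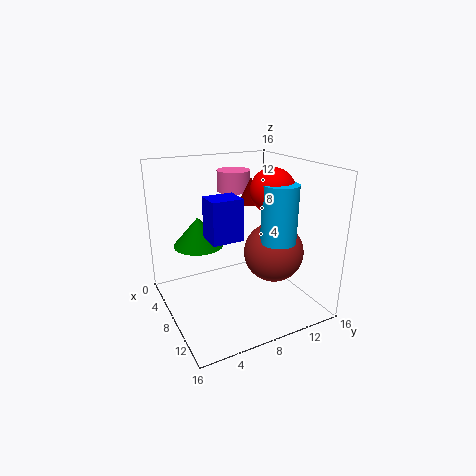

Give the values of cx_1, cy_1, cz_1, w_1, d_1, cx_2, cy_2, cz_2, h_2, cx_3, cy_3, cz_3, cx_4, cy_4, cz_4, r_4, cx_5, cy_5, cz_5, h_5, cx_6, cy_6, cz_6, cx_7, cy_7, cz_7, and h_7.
cx_1 = 10.5, cy_1 = 3, cz_1 = 10, w_1 = 2.5, d_1 = 3, cx_2 = 10, cy_2 = 12, cz_2 = 7.5, h_2 = 6.5, cx_3 = 8.5, cy_3 = 12, cz_3 = 13, cx_4 = 3, cy_4 = 10, cz_4 = 12, r_4 = 2, cx_5 = 3.5, cy_5 = 5, cz_5 = 6, h_5 = 3.5, cx_6 = 8.5, cy_6 = 12.5, cz_6 = 5.5, cx_7 = 5.5, cy_7 = 11, cz_7 = 11, h_7 = 3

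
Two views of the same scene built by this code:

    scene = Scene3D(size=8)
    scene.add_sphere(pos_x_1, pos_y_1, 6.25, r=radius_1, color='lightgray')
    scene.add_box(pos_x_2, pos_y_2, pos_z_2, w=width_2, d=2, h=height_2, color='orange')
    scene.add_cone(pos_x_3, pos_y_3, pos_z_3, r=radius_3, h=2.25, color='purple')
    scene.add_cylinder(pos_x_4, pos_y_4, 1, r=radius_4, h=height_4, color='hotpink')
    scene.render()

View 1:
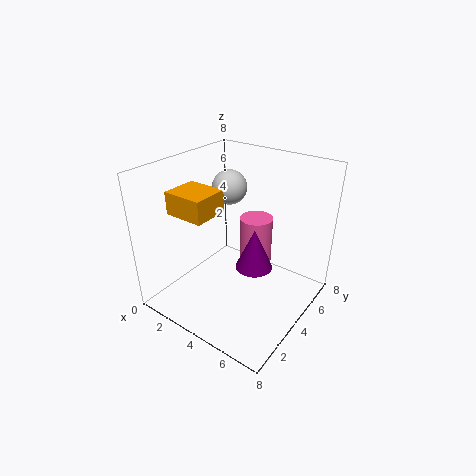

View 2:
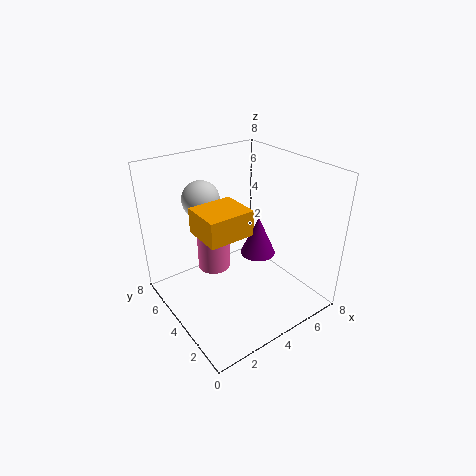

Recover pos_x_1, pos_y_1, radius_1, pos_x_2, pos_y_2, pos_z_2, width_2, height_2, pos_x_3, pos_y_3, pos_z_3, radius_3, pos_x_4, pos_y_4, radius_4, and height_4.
pos_x_1 = 2.5; pos_y_1 = 5.25; radius_1 = 1; pos_x_2 = 1; pos_y_2 = 1.75; pos_z_2 = 5.5; width_2 = 2.25; height_2 = 1.25; pos_x_3 = 5.25; pos_y_3 = 3.75; pos_z_3 = 2.75; radius_3 = 1; pos_x_4 = 3.75; pos_y_4 = 6.25; radius_4 = 1; height_4 = 3.25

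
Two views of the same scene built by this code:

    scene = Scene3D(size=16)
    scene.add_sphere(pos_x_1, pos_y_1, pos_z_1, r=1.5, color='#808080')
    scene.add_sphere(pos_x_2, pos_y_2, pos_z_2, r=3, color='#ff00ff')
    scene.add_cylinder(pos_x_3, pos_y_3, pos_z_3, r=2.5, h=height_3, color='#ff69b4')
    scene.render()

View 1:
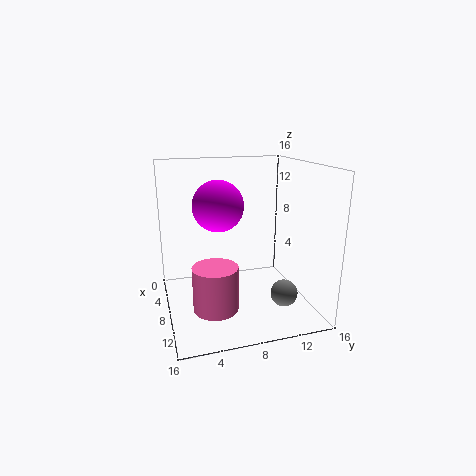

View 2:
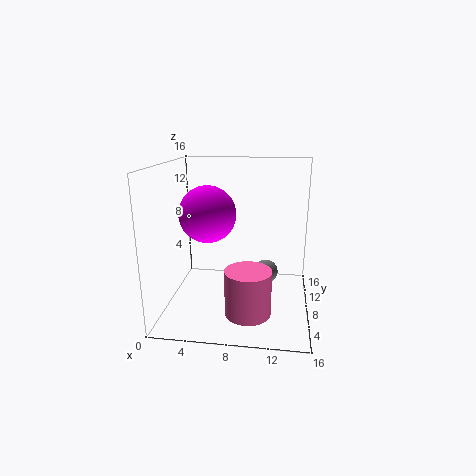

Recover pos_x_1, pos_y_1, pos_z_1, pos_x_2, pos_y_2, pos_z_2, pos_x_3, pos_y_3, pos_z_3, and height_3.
pos_x_1 = 11; pos_y_1 = 12.5; pos_z_1 = 2; pos_x_2 = 5; pos_y_2 = 6.5; pos_z_2 = 11; pos_x_3 = 9.5; pos_y_3 = 5; pos_z_3 = 0.5; height_3 = 5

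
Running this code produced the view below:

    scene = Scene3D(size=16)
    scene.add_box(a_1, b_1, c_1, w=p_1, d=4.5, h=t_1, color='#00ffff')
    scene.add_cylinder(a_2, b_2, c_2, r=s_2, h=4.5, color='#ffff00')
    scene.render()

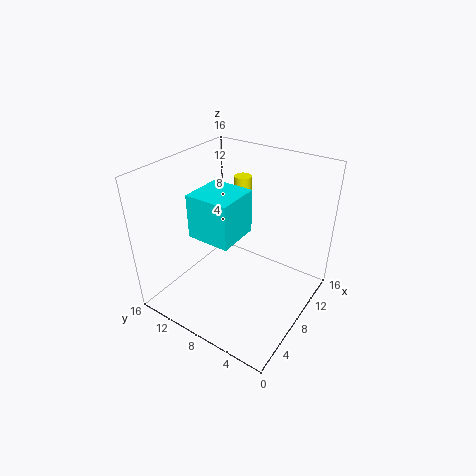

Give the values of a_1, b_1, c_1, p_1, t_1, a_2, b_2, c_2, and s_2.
a_1 = 3
b_1 = 6
c_1 = 10
p_1 = 4.5
t_1 = 4.5
a_2 = 12
b_2 = 10
c_2 = 9
s_2 = 1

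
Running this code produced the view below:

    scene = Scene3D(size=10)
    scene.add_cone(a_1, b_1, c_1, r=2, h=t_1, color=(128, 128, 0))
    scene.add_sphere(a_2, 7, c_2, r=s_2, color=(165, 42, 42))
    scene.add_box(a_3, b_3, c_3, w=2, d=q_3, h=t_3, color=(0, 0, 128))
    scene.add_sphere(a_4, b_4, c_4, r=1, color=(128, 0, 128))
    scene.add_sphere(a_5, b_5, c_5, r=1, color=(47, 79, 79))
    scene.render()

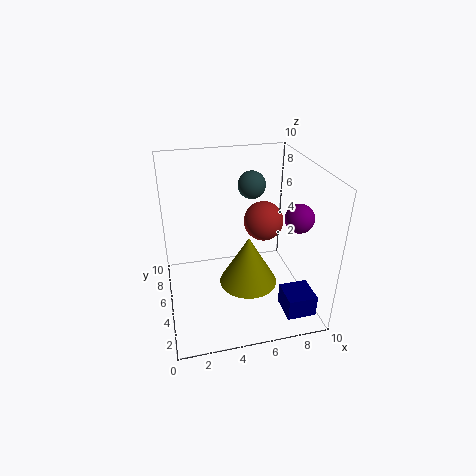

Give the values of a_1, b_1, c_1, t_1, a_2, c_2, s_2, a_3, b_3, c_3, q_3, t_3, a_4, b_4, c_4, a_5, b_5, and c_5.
a_1 = 5.5; b_1 = 4; c_1 = 2; t_1 = 3.5; a_2 = 7.5; c_2 = 5; s_2 = 1.5; a_3 = 7.5; b_3 = 1; c_3 = 0.5; q_3 = 2; t_3 = 1.5; a_4 = 9; b_4 = 4; c_4 = 6.5; a_5 = 6.5; b_5 = 7; c_5 = 8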